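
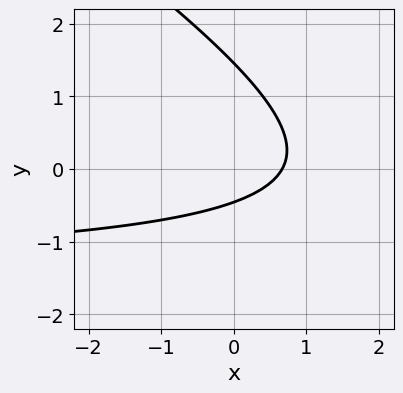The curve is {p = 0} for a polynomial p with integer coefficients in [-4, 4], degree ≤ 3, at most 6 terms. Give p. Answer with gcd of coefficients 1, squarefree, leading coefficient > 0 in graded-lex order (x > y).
2*x*y + 3*y^2 + 3*x - 3*y - 2

The degree is 2 — the shape is more complex than any degree-1 curve.
Matching integer coefficients to the picture gives p.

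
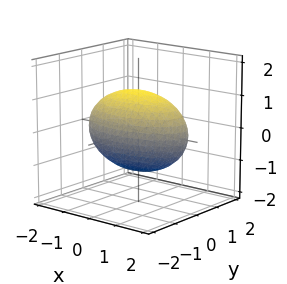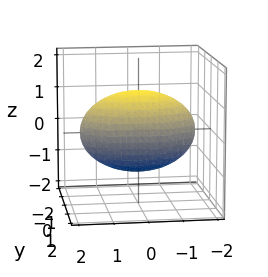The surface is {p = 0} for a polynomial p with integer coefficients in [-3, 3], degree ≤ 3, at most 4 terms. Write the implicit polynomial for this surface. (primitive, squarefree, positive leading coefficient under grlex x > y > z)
x^2 + 3*y^2 + 2*z^2 - 3

1. Degree: a closed, bounded, convex surface; a quadric, so deg p = 2.
2. Symmetries: mirror symmetry y ↦ −y ⇒ only even powers of y; the x ↦ −x reflection is a symmetry, so x appears only in even powers; mirror symmetry z ↦ −z ⇒ only even powers of z.
3. Reading off the gridlines: the y-axis gridline crossings are at y ∈ {-1, 1}.
4. Matching integer coefficients to the picture gives p.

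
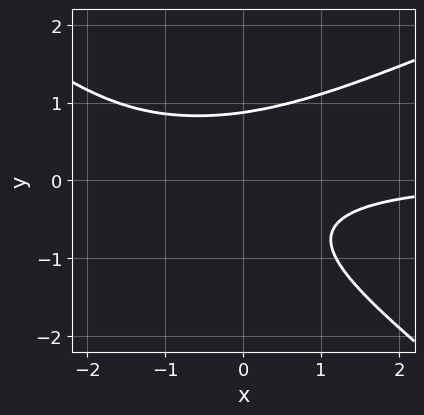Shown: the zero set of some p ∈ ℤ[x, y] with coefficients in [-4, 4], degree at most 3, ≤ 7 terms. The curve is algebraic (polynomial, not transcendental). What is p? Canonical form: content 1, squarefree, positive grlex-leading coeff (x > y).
(a) The degree is 3 — no degree-2 curve has this shape.
(b) Checking where it meets the axes: the curve avoids every integer x-axis point in the box.
(c) Putting this together gives p.

x^2*y - x*y^2 - 3*y^3 + 2*x*y + 2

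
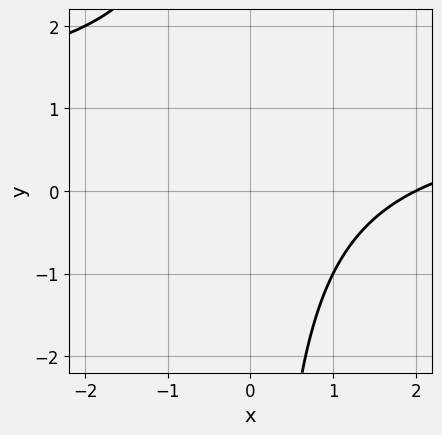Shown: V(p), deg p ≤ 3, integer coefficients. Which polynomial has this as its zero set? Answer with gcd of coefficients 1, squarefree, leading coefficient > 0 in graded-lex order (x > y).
x*y - x + 2

1. Degree: the shape is more complex than any degree-1 curve, so deg p = 2.
2. Against the integer gridlines: it meets the x-axis at x = 2 (among the integer gridlines); no y-intercept at any integer in the box.
3. Together with the visible shape, these determine p as stated.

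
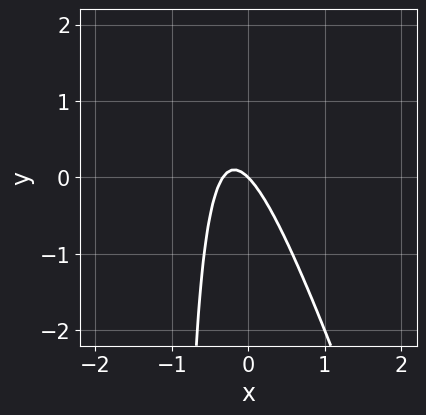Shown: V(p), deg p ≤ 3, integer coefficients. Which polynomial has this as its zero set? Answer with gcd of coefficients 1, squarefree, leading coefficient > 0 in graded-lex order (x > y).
1. Degree: a generic line meets the curve in up to 2 points, so deg p = 2.
2. From the visible intercepts: one y-axis crossing is at y = 0; one x-axis crossing is at x = 0.
3. Putting this together gives p.

3*x^2 + x*y + x + y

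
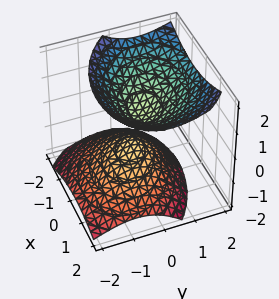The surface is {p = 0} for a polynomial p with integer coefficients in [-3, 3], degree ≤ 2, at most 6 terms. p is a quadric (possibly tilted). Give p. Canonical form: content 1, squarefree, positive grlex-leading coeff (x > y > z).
2*x^2 + x*y + 3*y^2 - 2*y*z - 3*z^2 + 1

(a) I count 2 distinct pieces. Treating them together as one polynomial.
(b) The degree is 2 — the shape is more complex than any degree-1 surface.
(c) From the visible intercepts: it misses every integer gridline on the x-axis; it misses every integer gridline on the y-axis.
(d) Solving for integer coefficients yields p as stated.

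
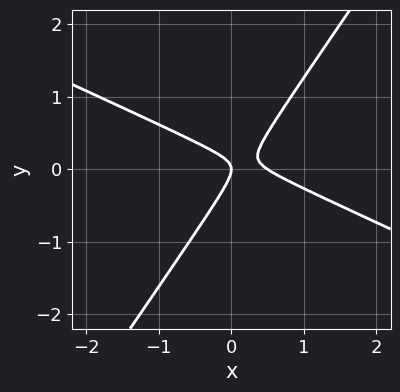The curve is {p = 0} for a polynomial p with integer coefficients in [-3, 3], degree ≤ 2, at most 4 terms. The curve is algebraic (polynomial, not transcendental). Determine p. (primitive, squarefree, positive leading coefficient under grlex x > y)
2*x^2 + 3*x*y - 3*y^2 - x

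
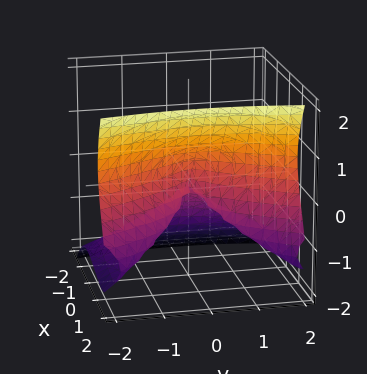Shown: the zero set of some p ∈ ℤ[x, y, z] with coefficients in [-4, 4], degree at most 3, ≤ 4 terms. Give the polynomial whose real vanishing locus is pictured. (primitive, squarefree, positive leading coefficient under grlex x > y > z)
(a) Degree: the shape is more complex than any degree-2 surface, so deg p = 3.
(b) Against the integer gridlines: one y-axis crossing is at y = 0; one z-axis crossing is at z = 0.
(c) Putting this together gives p.

2*x^3 + 3*x^2*z - 3*z^3 - 2*y^2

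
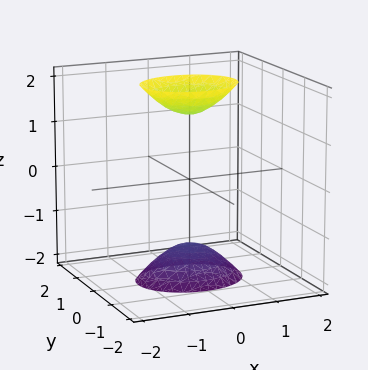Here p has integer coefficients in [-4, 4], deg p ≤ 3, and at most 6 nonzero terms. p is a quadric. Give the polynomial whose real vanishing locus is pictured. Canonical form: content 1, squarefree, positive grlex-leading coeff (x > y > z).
2*x^2 + 3*y^2 - z^2 + 2

The picture has 2 separate pieces.
The degree is 2 — two sheets facing apart; a quadric.
Symmetries: the x ↦ −x reflection is a symmetry, so x appears only in even powers; mirror symmetry z ↦ −z ⇒ only even powers of z; mirror symmetry y ↦ −y ⇒ only even powers of y.
Checking where it meets the axes: no y-intercept at any integer in the box; it misses every integer gridline on the x-axis.
Putting this together gives p.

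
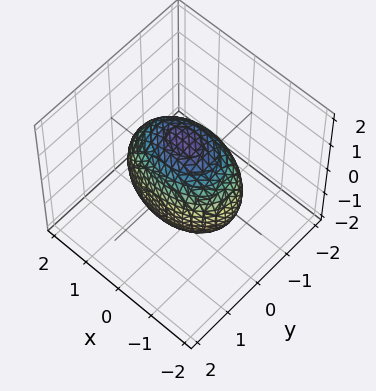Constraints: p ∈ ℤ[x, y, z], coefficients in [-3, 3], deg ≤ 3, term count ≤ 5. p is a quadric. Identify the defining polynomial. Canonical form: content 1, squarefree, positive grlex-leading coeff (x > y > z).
x^2 + 2*y^2 + z^2 - 2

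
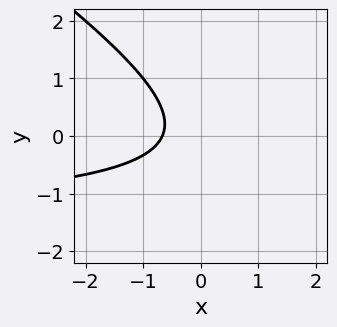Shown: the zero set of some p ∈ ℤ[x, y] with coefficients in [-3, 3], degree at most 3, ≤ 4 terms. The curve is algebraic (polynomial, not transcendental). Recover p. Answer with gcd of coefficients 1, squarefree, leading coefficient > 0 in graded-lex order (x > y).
1. Degree: no degree-1 curve has this shape, so deg p = 2.
2. Observable constraints: it misses every integer gridline on the y-axis.
3. The integer polynomial consistent with all of this is the stated p.

2*x*y + 3*y^2 + 3*x + 2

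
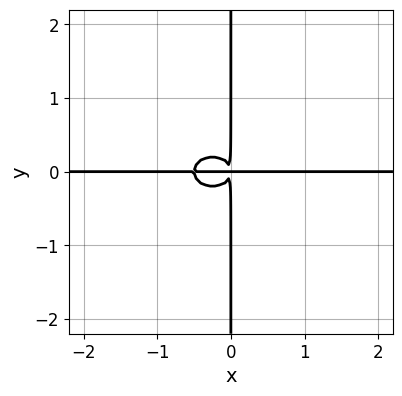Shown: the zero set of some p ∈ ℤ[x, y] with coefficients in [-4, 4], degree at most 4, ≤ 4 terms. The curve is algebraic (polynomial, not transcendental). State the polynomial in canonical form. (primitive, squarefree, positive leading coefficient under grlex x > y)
2*x^3*y + 3*x*y^3 + x^2*y

The degree is 4 — no degree-3 curve has this shape.
Observable constraints: the visible x-axis segment lies entirely on the curve; every point of the y-axis in the box is on the curve.
Fitting integer coefficients to these (and the overall shape) gives p.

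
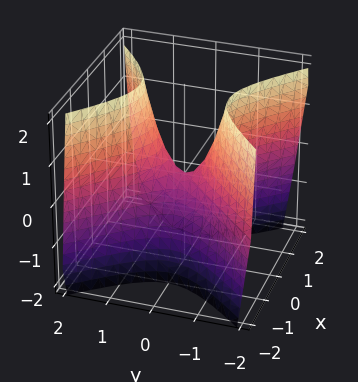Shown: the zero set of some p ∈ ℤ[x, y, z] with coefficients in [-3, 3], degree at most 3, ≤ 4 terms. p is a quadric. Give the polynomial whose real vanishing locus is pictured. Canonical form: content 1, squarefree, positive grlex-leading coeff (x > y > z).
2*x^2 - 2*y^2 + z

1. The degree is 2 — a hyperbolic paraboloid; a quadric.
2. Symmetries: the x ↦ −x reflection is a symmetry, so x appears only in even powers; mirror symmetry y ↦ −y ⇒ only even powers of y.
3. Against the integer gridlines: it crosses the x-axis at the gridline x = 0; it meets the y-axis at y = 0 (among the integer gridlines).
4. Matching integer coefficients to the picture gives p.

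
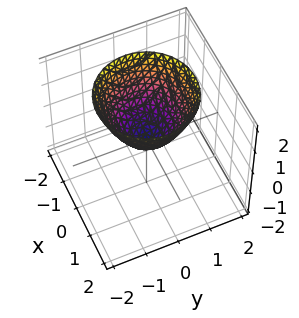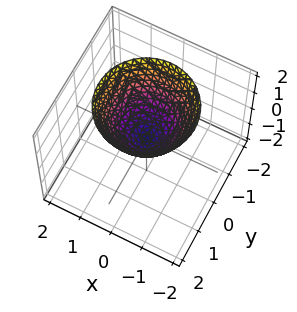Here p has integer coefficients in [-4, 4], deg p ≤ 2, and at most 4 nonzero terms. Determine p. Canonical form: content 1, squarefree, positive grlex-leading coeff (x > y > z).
x^2 + y^2 - z

The degree is 2 — a paraboloid; a quadric.
Symmetry: the surface is invariant under rotation about z: p = q(x² + y², z).
Reading off the gridlines: one z-axis crossing is at z = 0; it meets the y-axis at y = 0 (among the integer gridlines); it crosses the x-axis at the gridline x = 0; a circular section at z = 1 has radius exactly 1.
Solving for integer coefficients yields p as stated.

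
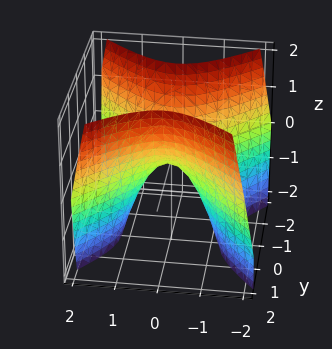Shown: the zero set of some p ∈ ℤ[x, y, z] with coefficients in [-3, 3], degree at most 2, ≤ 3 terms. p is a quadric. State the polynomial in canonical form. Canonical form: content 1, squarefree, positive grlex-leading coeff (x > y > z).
3*x^2 - 3*y^2 + 2*z

1. deg p = 2. A hyperbolic paraboloid; a quadric.
2. Symmetries: mirror symmetry y ↦ −y ⇒ only even powers of y; it's symmetric under x → −x, forcing even powers of x.
3. Against the integer gridlines: it meets the x-axis at x = 0 (among the integer gridlines); it crosses the y-axis at the gridline y = 0.
4. Matching integer coefficients to the picture gives p.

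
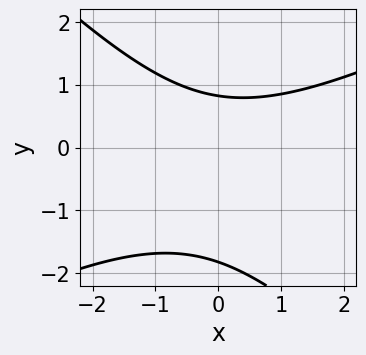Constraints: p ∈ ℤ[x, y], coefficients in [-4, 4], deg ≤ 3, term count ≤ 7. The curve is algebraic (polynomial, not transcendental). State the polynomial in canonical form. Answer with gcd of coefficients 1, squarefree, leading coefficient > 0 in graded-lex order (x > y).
The degree is 2 — a generic line meets the curve in up to 2 points.
Reading off the gridlines: it misses every integer gridline on the x-axis.
Solving for integer coefficients yields p as stated.

x^2 - x*y - 2*y^2 - 2*y + 3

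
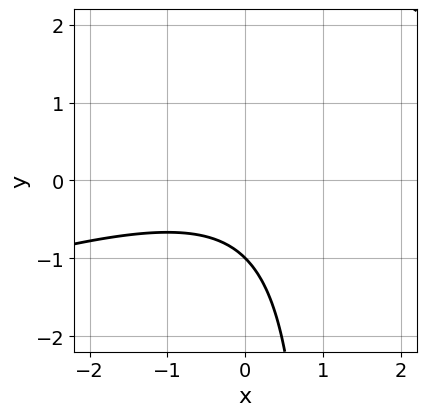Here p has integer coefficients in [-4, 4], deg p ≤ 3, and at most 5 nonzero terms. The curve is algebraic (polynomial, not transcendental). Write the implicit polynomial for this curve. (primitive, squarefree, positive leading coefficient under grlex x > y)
x^2 - 3*x*y + 3*y + 3

1. deg p = 2.
2. Reading off the gridlines: the curve avoids every integer x-axis point in the box; it crosses the y-axis at the gridline y = -1.
3. Fitting integer coefficients to these (and the overall shape) gives p.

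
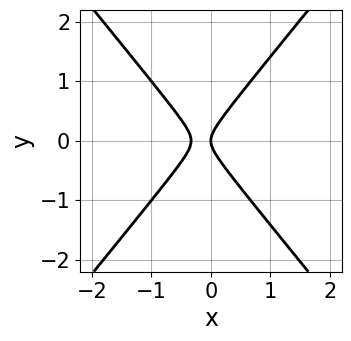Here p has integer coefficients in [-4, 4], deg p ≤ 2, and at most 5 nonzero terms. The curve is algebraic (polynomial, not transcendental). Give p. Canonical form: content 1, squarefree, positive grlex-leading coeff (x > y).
3*x^2 - 2*y^2 + x

1. deg p = 2. The shape is more complex than any degree-1 curve.
2. Symmetries: mirror symmetry y ↦ −y ⇒ only even powers of y.
3. From the axis intercepts and sections: it crosses the y-axis at the gridline y = 0; one x-axis crossing is at x = 0.
4. Putting this together gives p.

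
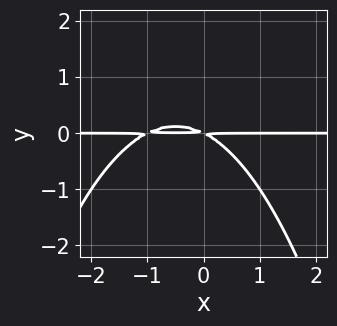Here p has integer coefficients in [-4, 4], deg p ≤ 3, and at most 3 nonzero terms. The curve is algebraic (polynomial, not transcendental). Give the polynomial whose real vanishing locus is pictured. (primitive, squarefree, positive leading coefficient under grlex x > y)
x^2*y + x*y + 2*y^2

First, the degree is 3 — a generic line meets the curve in up to 3 points.
Then, from the axis intercepts and sections: the visible x-axis segment lies entirely on the curve.
Finally, assembling these constraints gives the stated polynomial.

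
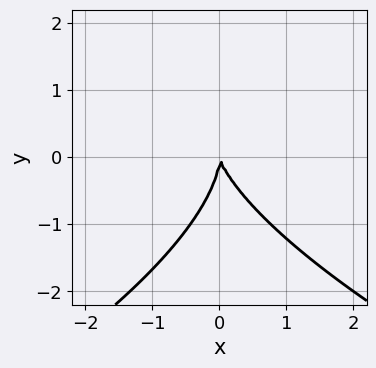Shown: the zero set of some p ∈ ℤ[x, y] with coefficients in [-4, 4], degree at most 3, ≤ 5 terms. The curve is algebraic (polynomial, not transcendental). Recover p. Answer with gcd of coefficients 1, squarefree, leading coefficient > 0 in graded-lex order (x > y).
y^3 + 3*x^2 + x*y

1. deg p = 3.
2. Checking where it meets the axes: one x-axis crossing is at x = 0; it meets the y-axis at y = 0 (among the integer gridlines).
3. The integer polynomial consistent with all of this is the stated p.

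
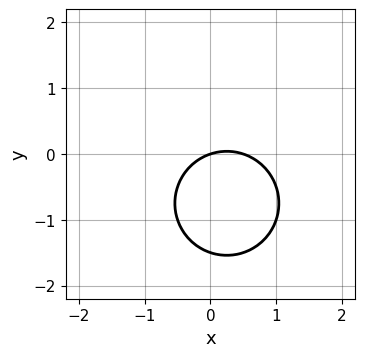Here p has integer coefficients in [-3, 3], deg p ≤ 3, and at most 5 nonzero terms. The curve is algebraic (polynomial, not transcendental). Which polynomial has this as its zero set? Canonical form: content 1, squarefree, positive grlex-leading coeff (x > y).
2*x^2 + 2*y^2 - x + 3*y

(a) Degree: the shape is more complex than any degree-1 curve, so deg p = 2.
(b) From the visible intercepts: one x-axis crossing is at x = 0; it crosses the y-axis at the gridline y = 0.
(c) The integer polynomial consistent with all of this is the stated p.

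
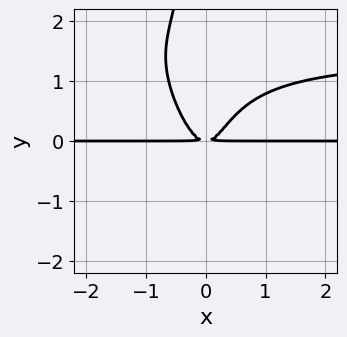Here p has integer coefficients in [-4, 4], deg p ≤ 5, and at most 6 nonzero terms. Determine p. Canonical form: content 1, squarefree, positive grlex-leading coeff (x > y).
First, the degree is 4 — no degree-3 curve has this shape.
Next, against the integer gridlines: every point of the x-axis in the box is on the curve.
Finally, the integer polynomial consistent with all of this is the stated p.

2*x^2*y^2 + x*y^3 - 3*x^2*y + y^2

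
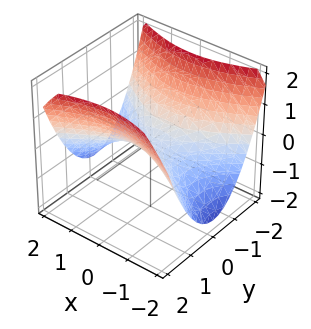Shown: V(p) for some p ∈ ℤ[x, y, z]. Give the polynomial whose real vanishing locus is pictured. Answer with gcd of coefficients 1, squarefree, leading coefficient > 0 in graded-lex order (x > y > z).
(a) deg p = 2. A saddle surface; a quadric.
(b) Symmetries: it's symmetric under x → −x, forcing even powers of x; mirror symmetry y ↦ −y ⇒ only even powers of y.
(c) Against the integer gridlines: one x-axis crossing is at x = 0; it crosses the y-axis at the gridline y = 0; it crosses the z-axis at the gridline z = 0.
(d) The integer polynomial consistent with all of this is the stated p.

x^2 - 2*y^2 + 3*z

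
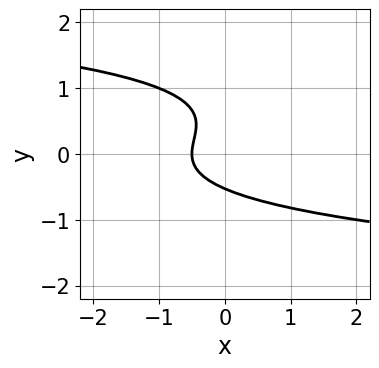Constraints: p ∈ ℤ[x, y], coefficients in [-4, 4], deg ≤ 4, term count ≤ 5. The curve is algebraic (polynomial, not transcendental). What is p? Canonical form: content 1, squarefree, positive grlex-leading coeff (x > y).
First, degree: the shape is more complex than any degree-2 curve, so deg p = 3.
Finally, putting this together gives p.

3*y^3 - 2*y^2 + 2*x + 1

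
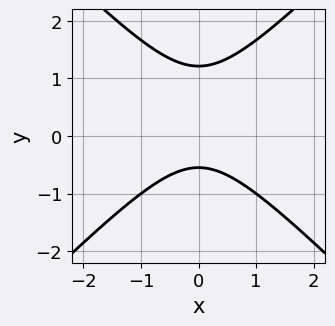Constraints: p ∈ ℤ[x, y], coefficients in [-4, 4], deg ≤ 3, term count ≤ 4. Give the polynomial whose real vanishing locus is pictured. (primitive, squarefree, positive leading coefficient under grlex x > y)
3*x^2 - 3*y^2 + 2*y + 2

First, the degree is 2 — the shape is more complex than any degree-1 curve.
Next, symmetries: the x ↦ −x reflection is a symmetry, so x appears only in even powers.
Next, against the integer gridlines: no x-intercept at any integer in the box.
Finally, assembling these constraints gives the stated polynomial.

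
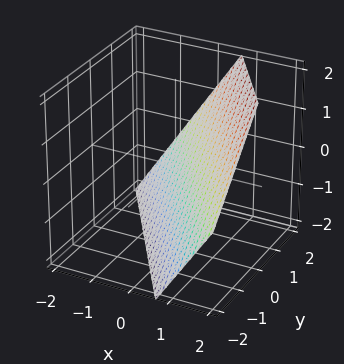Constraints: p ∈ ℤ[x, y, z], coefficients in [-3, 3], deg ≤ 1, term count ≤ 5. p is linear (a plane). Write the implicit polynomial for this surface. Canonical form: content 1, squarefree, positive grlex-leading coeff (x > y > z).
3*x + 2*y - 2*z - 2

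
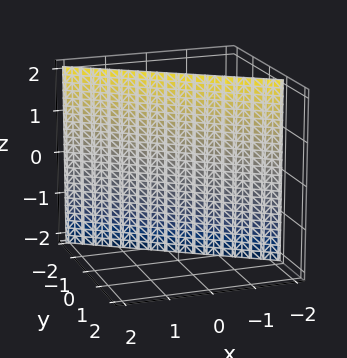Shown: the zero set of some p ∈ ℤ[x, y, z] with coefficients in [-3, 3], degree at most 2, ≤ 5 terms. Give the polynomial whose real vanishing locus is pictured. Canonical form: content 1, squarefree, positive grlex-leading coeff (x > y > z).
2*x + 3*y + 2

The degree is 1 — the surface is flat (a plane).
Observable constraints: it crosses the x-axis at the gridline x = -1; no z-intercept at any integer in the box.
Fitting integer coefficients to these (and the overall shape) gives p.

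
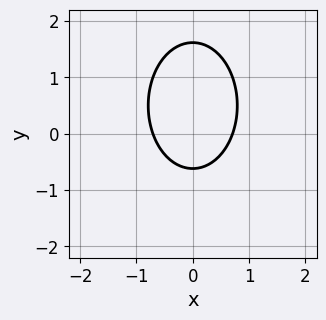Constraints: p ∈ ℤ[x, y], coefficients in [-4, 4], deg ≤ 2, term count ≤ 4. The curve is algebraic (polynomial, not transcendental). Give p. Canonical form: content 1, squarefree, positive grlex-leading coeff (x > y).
First, the degree is 2 — no degree-1 curve has this shape.
Next, symmetries: the x ↦ −x reflection is a symmetry, so x appears only in even powers.
Finally, these observations pin down the coefficients.

2*x^2 + y^2 - y - 1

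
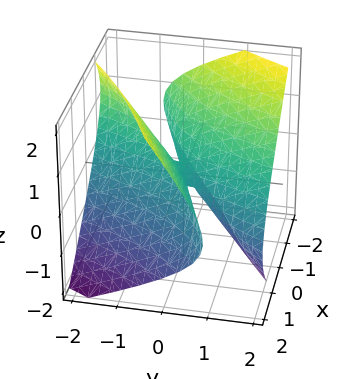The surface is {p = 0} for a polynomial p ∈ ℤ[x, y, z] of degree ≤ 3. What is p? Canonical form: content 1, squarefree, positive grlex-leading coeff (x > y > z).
x^2 - 3*x*y + y^2 - 2*y*z - 2*z^2

Degree: a generic line meets the surface in up to 2 points, so deg p = 2.
Reading off the gridlines: it crosses the x-axis at the gridline x = 0; it crosses the y-axis at the gridline y = 0.
These observations pin down the coefficients.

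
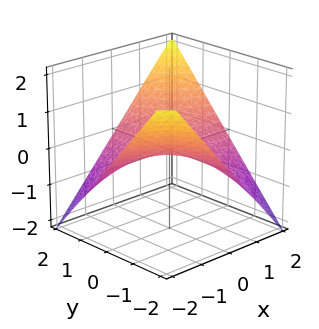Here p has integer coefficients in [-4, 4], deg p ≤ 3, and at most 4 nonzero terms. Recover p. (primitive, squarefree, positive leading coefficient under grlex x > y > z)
x*y - 2*z

deg p = 2. A hyperbolic paraboloid; a quadric.
Observable constraints: one z-axis crossing is at z = 0; every point of the y-axis in the box is on the surface.
These observations pin down the coefficients. Check: (1, 0, 0) on the x-axis lies on the surface, and p(1, 0, 0) = 0. ✓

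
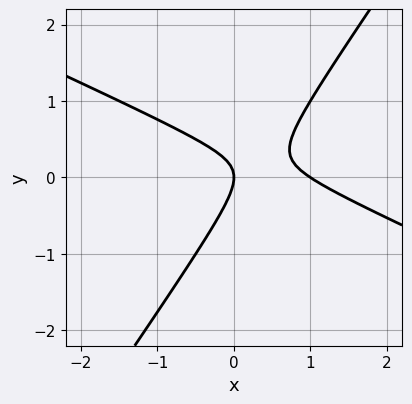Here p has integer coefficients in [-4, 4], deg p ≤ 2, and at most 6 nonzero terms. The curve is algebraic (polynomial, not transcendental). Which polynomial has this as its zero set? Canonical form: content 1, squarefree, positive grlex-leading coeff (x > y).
2*x^2 + 3*x*y - 3*y^2 - 2*x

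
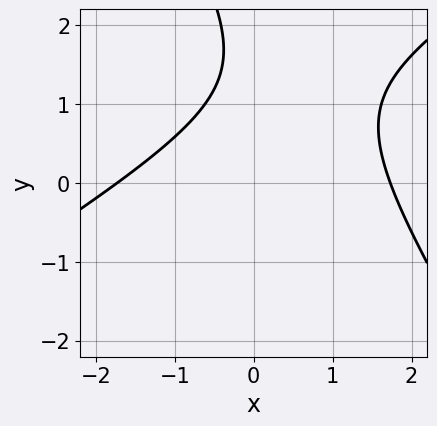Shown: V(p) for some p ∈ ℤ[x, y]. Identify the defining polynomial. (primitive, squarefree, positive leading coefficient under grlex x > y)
x^2 - x*y - y^2 + 3*y - 3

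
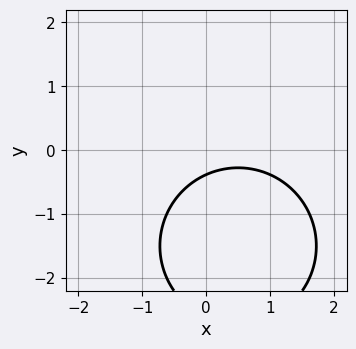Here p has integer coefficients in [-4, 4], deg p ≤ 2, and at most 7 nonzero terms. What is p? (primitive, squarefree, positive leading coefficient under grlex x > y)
First, deg p = 2. The shape is more complex than any degree-1 curve.
Next, reading off the gridlines: no x-intercept at any integer in the box.
Finally, these observations pin down the coefficients.

x^2 + y^2 - x + 3*y + 1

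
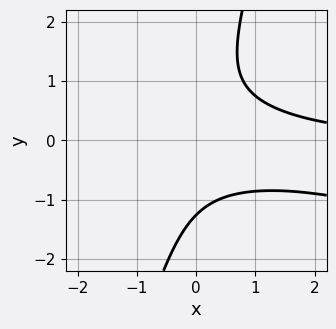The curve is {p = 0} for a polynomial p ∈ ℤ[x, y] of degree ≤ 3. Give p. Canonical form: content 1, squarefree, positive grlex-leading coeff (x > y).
First, the degree is 3 — the shape is more complex than any degree-2 curve.
Next, against the integer gridlines: it misses every integer gridline on the x-axis.
Finally, assembling these constraints gives the stated polynomial.

x^2*y + 3*x*y^2 - y^3 - 2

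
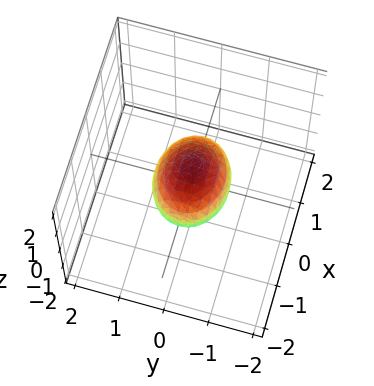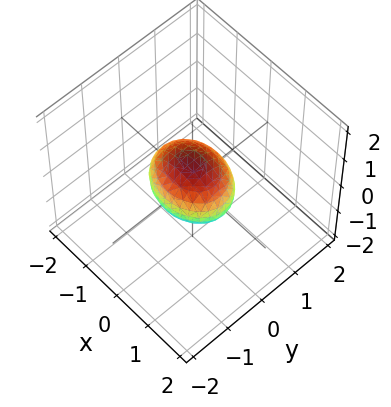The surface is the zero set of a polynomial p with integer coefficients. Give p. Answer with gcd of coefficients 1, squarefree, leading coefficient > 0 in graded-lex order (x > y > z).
2*x^2 + 3*y^2 + 3*z^2 - 2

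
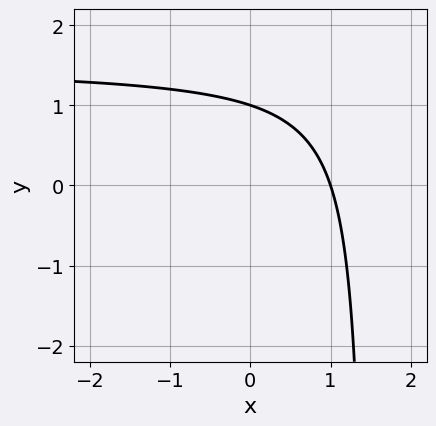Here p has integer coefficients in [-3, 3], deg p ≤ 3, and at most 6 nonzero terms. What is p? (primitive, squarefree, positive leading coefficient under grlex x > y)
2*x*y - 3*x - 3*y + 3

First, deg p = 2.
Then, checking where it meets the axes: one x-axis crossing is at x = 1; it meets the y-axis at y = 1 (among the integer gridlines).
Finally, fitting integer coefficients to these (and the overall shape) gives p.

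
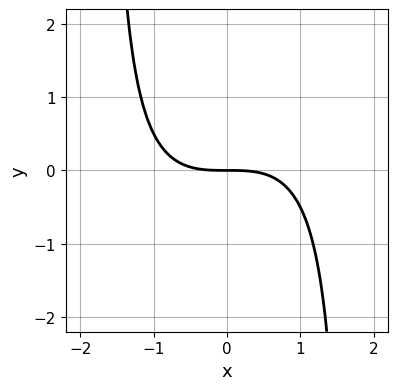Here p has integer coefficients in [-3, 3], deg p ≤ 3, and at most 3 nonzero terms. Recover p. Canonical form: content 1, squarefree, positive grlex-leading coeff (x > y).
First, the degree is 3 — no degree-2 curve has this shape.
Next, reading off the gridlines: it crosses the x-axis at the gridline x = 0; it meets the y-axis at y = 0 (among the integer gridlines).
Finally, these observations pin down the coefficients.

x^3 - x^2*y + 3*y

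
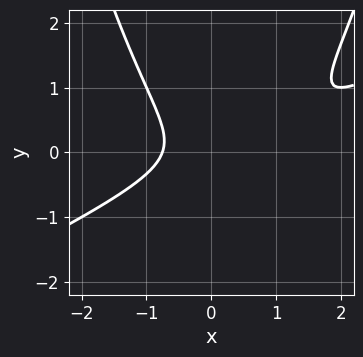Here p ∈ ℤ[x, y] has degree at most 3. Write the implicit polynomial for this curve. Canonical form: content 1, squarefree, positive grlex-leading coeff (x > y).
x^3 - 2*x^2*y - x^2 + 3*y^2 + 1

First, the degree is 3 — a generic line meets the curve in up to 3 points.
Then, from the visible intercepts: no y-intercept at any integer in the box.
Finally, matching integer coefficients to the picture gives p.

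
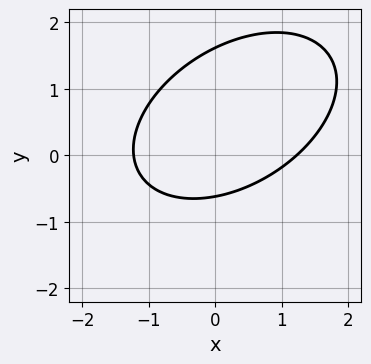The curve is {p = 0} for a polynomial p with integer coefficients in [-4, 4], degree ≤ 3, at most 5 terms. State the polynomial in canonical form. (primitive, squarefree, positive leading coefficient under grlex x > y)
The degree is 2 — a generic line meets the curve in up to 2 points.
The integer polynomial consistent with all of this is the stated p.

2*x^2 - 2*x*y + 3*y^2 - 3*y - 3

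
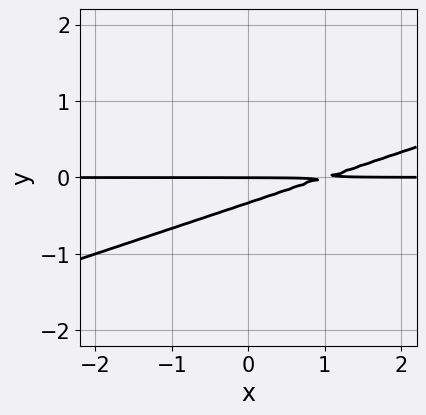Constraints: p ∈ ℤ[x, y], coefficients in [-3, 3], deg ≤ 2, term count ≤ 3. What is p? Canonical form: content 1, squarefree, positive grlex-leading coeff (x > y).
x*y - 3*y^2 - y

(a) Degree: the shape is more complex than any degree-1 curve, so deg p = 2.
(b) Observable constraints: it meets the y-axis at y = 0 (among the integer gridlines); every point of the x-axis in the box is on the curve.
(c) Together with the visible shape, these determine p as stated.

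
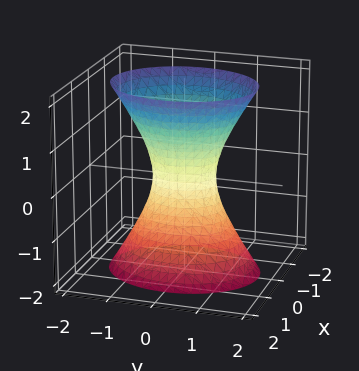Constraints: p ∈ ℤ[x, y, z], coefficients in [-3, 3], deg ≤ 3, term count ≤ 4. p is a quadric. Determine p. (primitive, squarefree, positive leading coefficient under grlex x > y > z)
(a) Degree: one connected sheet with a waist; a quadric, so deg p = 2.
(b) Symmetries: it's symmetric under y → −y, forcing even powers of y; the x ↦ −x reflection is a symmetry, so x appears only in even powers; mirror symmetry z ↦ −z ⇒ only even powers of z.
(c) Reading off the gridlines: the surface avoids every integer z-axis point in the box.
(d) The integer polynomial consistent with all of this is the stated p.

3*x^2 + 2*y^2 - z^2 - 1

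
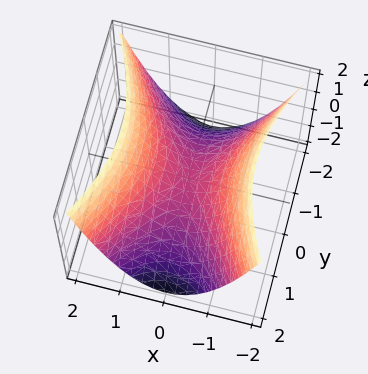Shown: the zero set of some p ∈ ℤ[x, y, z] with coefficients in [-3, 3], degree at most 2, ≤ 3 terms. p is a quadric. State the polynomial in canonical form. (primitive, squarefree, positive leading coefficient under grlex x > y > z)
2*x^2 - y^2 - 2*z

1. deg p = 2.
2. Symmetries: it's symmetric under y → −y, forcing even powers of y; it's symmetric under x → −x, forcing even powers of x.
3. Reading off the gridlines: it crosses the y-axis at the gridline y = 0; it meets the z-axis at z = 0 (among the integer gridlines).
4. Together with the visible shape, these determine p as stated.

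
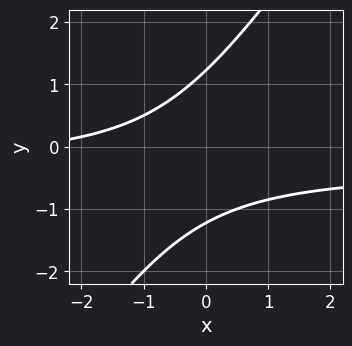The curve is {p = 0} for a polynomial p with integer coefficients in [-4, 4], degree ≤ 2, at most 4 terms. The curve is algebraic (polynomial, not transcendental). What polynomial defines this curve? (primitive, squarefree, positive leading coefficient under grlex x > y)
3*x*y - 2*y^2 + x + 3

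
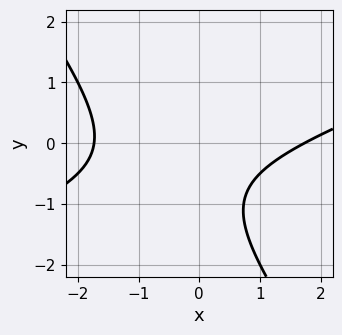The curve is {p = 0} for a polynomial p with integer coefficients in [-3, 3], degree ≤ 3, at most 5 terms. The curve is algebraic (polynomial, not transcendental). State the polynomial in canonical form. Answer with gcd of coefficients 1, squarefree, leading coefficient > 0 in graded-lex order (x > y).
1. Degree: a generic line meets the curve in up to 2 points, so deg p = 2.
2. Observable constraints: the curve avoids every integer y-axis point in the box.
3. Matching integer coefficients to the picture gives p.

x^2 - 2*x*y - 2*y^2 - 3*y - 3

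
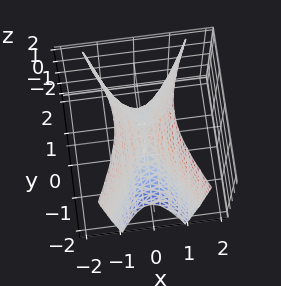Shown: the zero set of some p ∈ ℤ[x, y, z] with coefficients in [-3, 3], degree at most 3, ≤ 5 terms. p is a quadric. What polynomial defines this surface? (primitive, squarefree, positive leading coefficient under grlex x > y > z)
3*x^2 - y^2 - z

First, the degree is 2 — a hyperbolic paraboloid; a quadric.
Then, symmetries: mirror symmetry y ↦ −y ⇒ only even powers of y; it's symmetric under x → −x, forcing even powers of x.
Then, observable constraints: it crosses the x-axis at the gridline x = 0; one z-axis crossing is at z = 0.
Finally, these observations pin down the coefficients.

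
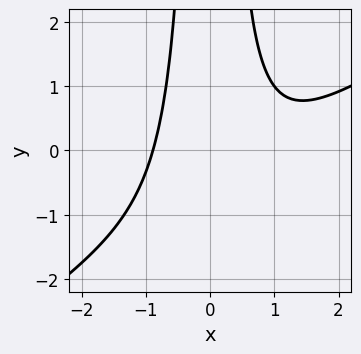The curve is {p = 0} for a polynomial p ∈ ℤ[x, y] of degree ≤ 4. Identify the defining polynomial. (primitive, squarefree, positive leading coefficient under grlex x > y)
2*x^3 - 3*x^2*y - 2*x^2 + 3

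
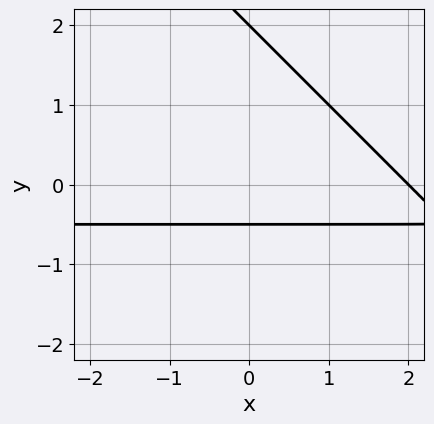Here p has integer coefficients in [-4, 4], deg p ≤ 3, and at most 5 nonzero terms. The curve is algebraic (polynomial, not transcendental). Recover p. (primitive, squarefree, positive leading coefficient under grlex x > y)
(a) deg p = 2. The shape is more complex than any degree-1 curve.
(b) Reading off the gridlines: one x-axis crossing is at x = 2; it meets the y-axis at y = 2 (among the integer gridlines).
(c) Solving for integer coefficients yields p as stated.

2*x*y + 2*y^2 + x - 3*y - 2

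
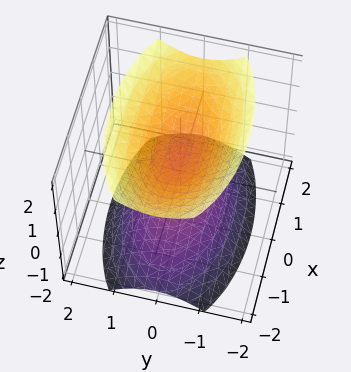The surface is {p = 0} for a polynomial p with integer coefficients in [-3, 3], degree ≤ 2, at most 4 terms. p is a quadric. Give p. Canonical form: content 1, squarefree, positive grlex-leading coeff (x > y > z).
(a) I count 2 distinct pieces. They look like related sheets of one shape, so recover p as a whole.
(b) The degree is 2 — two sheets facing apart; a quadric.
(c) Symmetries: mirror symmetry x ↦ −x ⇒ only even powers of x; it's symmetric under y → −y, forcing even powers of y; the z ↦ −z reflection is a symmetry, so z appears only in even powers.
(d) Reading off the gridlines: no x-intercept at any integer in the box; the surface avoids every integer y-axis point in the box.
(e) Fitting integer coefficients to these (and the overall shape) gives p.

x^2 + 3*y^2 - 2*z^2 + 1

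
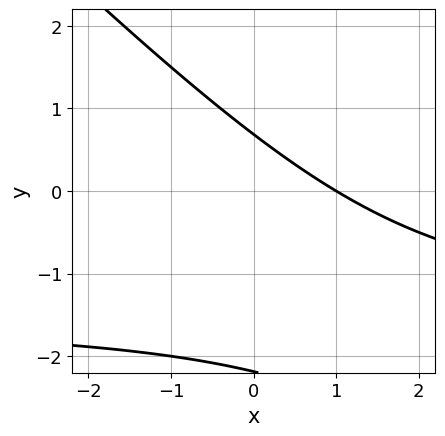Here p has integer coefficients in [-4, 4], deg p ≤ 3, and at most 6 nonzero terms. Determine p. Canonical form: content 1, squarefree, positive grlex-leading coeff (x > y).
The degree is 2 — a generic line meets the curve in up to 2 points.
Checking where it meets the axes: one x-axis crossing is at x = 1.
Fitting integer coefficients to these (and the overall shape) gives p.

2*x*y + 2*y^2 + 3*x + 3*y - 3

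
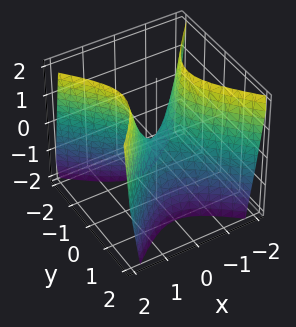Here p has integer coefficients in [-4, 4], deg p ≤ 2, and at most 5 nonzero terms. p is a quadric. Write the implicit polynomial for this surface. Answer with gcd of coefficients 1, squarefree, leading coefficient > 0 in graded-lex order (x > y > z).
1. Degree: a hyperbolic paraboloid; a quadric, so deg p = 2.
2. Symmetries: the x ↦ −x reflection is a symmetry, so x appears only in even powers; it's symmetric under y → −y, forcing even powers of y.
3. From the visible intercepts: it crosses the z-axis at the gridline z = 0; one x-axis crossing is at x = 0; it meets the y-axis at y = 0 (among the integer gridlines).
4. Together with the visible shape, these determine p as stated.

2*x^2 - 2*y^2 - z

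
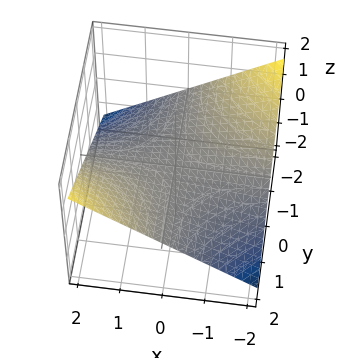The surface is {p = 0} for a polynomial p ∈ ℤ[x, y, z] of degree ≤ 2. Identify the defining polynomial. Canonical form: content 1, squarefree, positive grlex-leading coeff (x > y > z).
Degree: a hyperbolic paraboloid; a quadric, so deg p = 2.
Against the integer gridlines: the visible x-axis segment lies entirely on the surface; it meets the z-axis at z = 0 (among the integer gridlines); the visible y-axis segment lies entirely on the surface.
Solving for integer coefficients yields p as stated.

x*y - 3*z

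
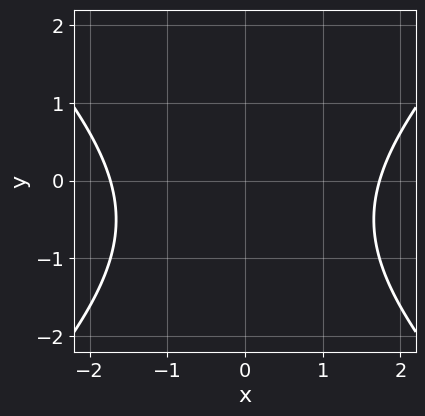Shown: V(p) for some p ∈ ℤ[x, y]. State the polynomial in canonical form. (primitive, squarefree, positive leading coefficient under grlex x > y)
The degree is 2 — the shape is more complex than any degree-1 curve.
Symmetries: the x ↦ −x reflection is a symmetry, so x appears only in even powers.
Checking where it meets the axes: no y-intercept at any integer in the box.
Together with the visible shape, these determine p as stated.

x^2 - y^2 - y - 3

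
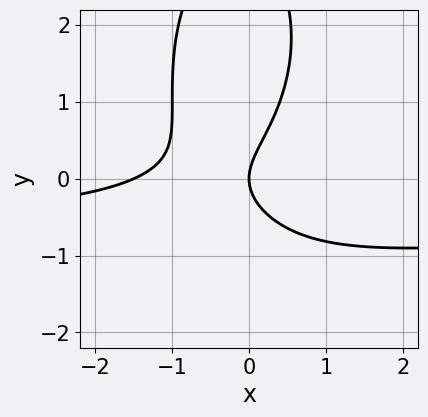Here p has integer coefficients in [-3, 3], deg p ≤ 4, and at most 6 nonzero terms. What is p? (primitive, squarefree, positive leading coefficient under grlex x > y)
First, the degree is 3 — no degree-2 curve has this shape.
Then, reading off the gridlines: one x-axis crossing is at x = 0; one y-axis crossing is at y = 0.
Finally, solving for integer coefficients yields p as stated.

3*x^2*y + y^3 + 2*x^2 - 3*y^2 + 3*x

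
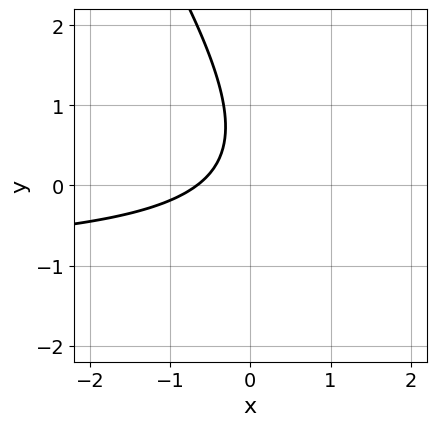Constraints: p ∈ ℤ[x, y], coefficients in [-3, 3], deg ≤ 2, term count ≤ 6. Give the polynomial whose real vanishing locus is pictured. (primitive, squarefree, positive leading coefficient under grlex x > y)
Degree: a generic line meets the curve in up to 2 points, so deg p = 2.
From the axis intercepts and sections: no y-intercept at any integer in the box.
Solving for integer coefficients yields p as stated.

3*x*y + 2*y^2 + 3*x - 2*y + 2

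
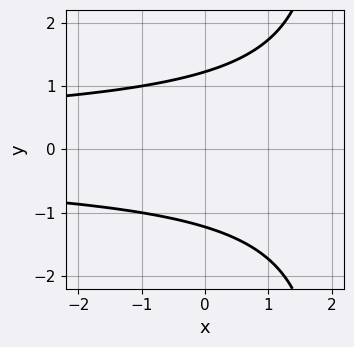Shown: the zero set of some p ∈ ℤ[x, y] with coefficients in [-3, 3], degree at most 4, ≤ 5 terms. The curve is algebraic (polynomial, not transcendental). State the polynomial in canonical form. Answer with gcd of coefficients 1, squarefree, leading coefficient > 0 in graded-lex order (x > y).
(a) deg p = 3. No degree-2 curve has this shape.
(b) Symmetries: the y ↦ −y reflection is a symmetry, so y appears only in even powers.
(c) Reading off the gridlines: no x-intercept at any integer in the box.
(d) Matching integer coefficients to the picture gives p.

x*y^2 - 2*y^2 + 3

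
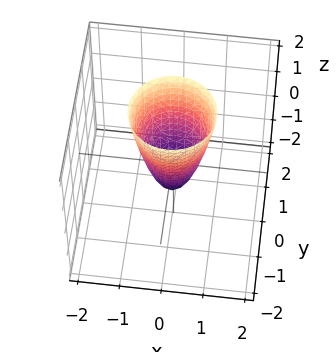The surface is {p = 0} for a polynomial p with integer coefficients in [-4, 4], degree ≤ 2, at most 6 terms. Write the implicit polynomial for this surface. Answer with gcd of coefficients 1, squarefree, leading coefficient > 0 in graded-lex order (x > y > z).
3*x^2 + 3*y^2 - z - 1

(a) The degree is 2 — no degree-1 surface has this shape.
(b) Symmetries: the z-axis is an axis of rotation, so x and y enter only as x² + y².
(c) Checking where it meets the axes: a circular section at z = 2 has radius exactly 1; it meets the z-axis at z = -1 (among the integer gridlines).
(d) Solving for integer coefficients yields p as stated.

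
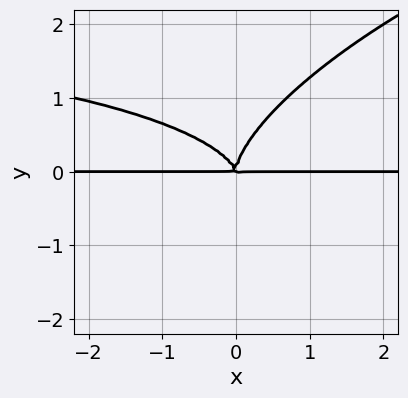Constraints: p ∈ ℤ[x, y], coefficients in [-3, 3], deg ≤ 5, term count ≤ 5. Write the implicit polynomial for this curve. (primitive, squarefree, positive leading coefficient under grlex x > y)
1. The degree is 4 — the shape is more complex than any degree-3 curve.
2. From the visible intercepts: every point of the x-axis in the box is on the curve.
3. Matching integer coefficients to the picture gives p.

x^2*y^2 - 2*x*y^3 + 3*y^4 - 3*x^2*y - x*y^2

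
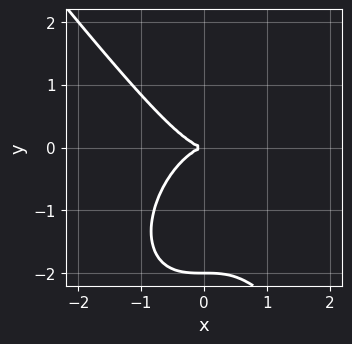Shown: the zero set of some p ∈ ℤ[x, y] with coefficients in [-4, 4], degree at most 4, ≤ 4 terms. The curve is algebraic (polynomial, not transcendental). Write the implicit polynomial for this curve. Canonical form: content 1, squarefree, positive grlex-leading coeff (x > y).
1. The degree is 3 — no degree-2 curve has this shape.
2. From the visible intercepts: among the integer gridlines, it crosses the y-axis at y ∈ {-2, 0}; one x-axis crossing is at x = 0.
3. Assembling these constraints gives the stated polynomial.

2*x^3 + y^3 + 2*y^2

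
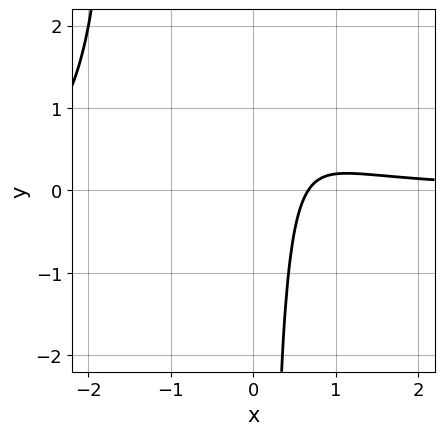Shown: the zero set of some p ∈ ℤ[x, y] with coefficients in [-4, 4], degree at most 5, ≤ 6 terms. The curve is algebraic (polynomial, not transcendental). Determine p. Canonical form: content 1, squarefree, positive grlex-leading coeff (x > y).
Degree: a generic line meets the curve in up to 4 points, so deg p = 4.
Reading off the gridlines: it misses every integer gridline on the y-axis.
Assembling these constraints gives the stated polynomial.

2*x^3*y + 3*x^2*y - 3*x + 2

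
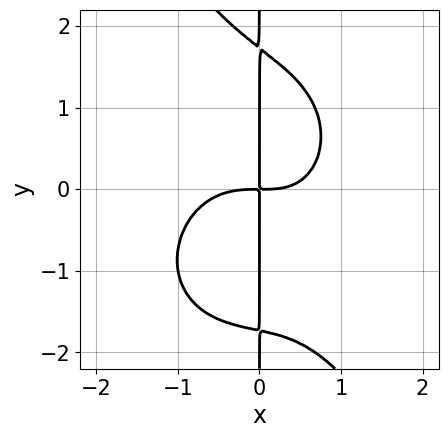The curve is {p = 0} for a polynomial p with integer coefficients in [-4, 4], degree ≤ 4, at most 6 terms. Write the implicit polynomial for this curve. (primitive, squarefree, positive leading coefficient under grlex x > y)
2*x^4 + x^2*y^2 + x*y^3 + x^2*y - 3*x*y

(a) The degree is 4 — the shape is more complex than any degree-3 curve.
(b) From the visible intercepts: every point of the y-axis in the box is on the curve.
(c) Together with the visible shape, these determine p as stated.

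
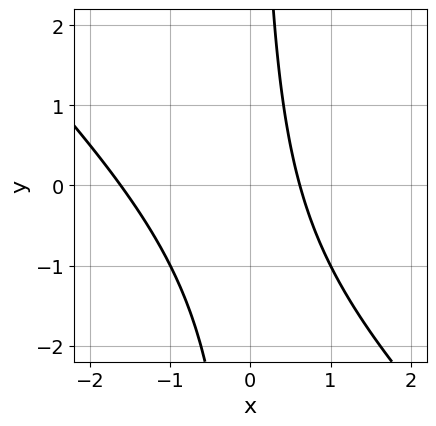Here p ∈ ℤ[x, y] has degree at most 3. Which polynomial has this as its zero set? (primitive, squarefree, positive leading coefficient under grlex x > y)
x^2 + x*y + x - 1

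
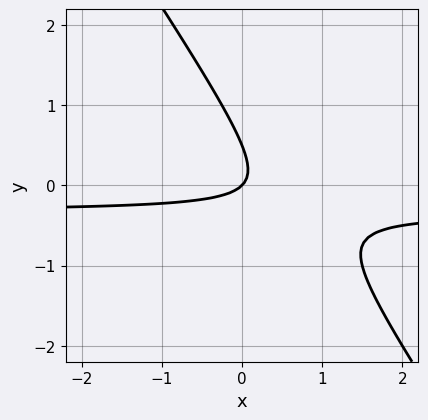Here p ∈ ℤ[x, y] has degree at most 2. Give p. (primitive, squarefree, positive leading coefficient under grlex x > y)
3*x*y + 2*y^2 + x - y

1. deg p = 2. A generic line meets the curve in up to 2 points.
2. Checking where it meets the axes: one y-axis crossing is at y = 0; it crosses the x-axis at the gridline x = 0.
3. The integer polynomial consistent with all of this is the stated p.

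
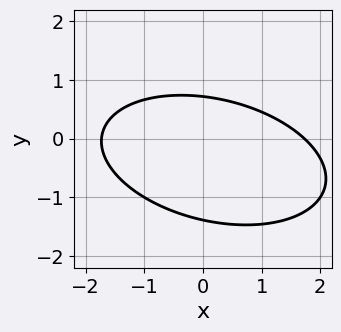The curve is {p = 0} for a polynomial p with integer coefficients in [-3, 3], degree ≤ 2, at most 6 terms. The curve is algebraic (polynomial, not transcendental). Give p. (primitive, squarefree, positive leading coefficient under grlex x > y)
(a) Degree: no degree-1 curve has this shape, so deg p = 2.
(b) Putting this together gives p.

x^2 + x*y + 3*y^2 + 2*y - 3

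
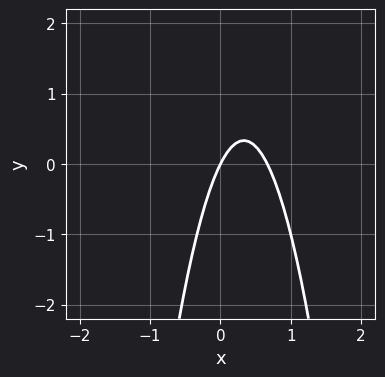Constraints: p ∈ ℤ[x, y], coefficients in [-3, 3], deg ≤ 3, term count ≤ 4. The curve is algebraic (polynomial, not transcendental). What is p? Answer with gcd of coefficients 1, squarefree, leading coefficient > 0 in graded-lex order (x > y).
3*x^2 - 2*x + y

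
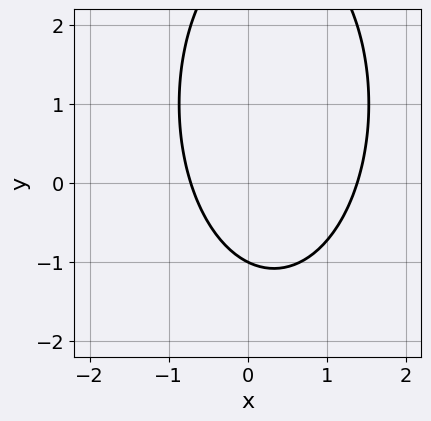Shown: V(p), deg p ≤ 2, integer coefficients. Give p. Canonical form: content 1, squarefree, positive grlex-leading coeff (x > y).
Degree: a generic line meets the curve in up to 2 points, so deg p = 2.
From the axis intercepts and sections: it crosses the y-axis at the gridline y = -1.
Together with the visible shape, these determine p as stated.

3*x^2 + y^2 - 2*x - 2*y - 3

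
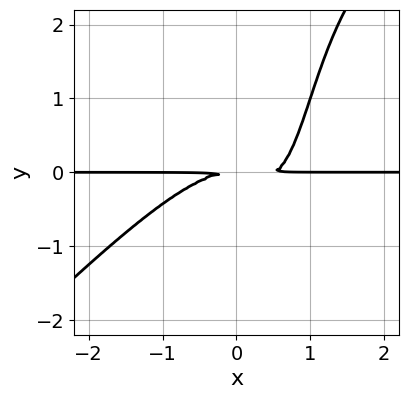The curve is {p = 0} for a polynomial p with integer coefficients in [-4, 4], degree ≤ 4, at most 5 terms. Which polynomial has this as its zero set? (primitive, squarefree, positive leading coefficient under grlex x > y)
2*x^3*y - 2*x^2*y^2 - x^2*y + 3*x*y^2 - 2*y^2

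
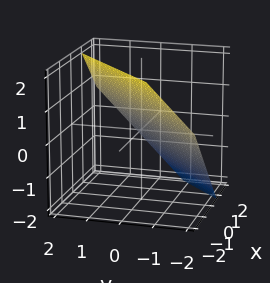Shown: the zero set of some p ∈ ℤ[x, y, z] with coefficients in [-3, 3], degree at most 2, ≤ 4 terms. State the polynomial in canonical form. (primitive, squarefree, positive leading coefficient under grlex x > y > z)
3*x - 3*y + 3*z - 2

1. Degree: every cross-section is a straight line — this is a plane, so deg p = 1.
2. Solving for integer coefficients yields p as stated.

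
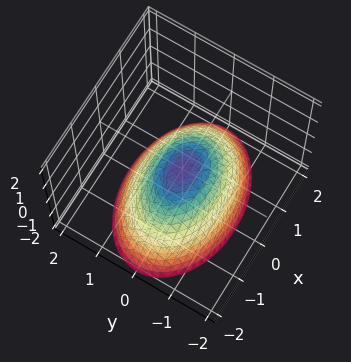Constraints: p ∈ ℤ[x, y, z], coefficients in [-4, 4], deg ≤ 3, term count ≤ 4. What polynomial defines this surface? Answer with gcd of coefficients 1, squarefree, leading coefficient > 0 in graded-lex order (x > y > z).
x^2 + 2*y^2 + 2*z

deg p = 2. A paraboloid; a quadric.
Symmetries: it's symmetric under y → −y, forcing even powers of y; it's symmetric under x → −x, forcing even powers of x.
Checking where it meets the axes: it crosses the x-axis at the gridline x = 0; one y-axis crossing is at y = 0; it meets the z-axis at z = 0 (among the integer gridlines).
Together with the visible shape, these determine p as stated.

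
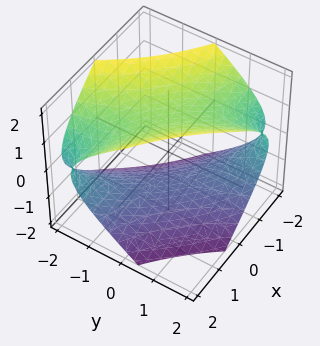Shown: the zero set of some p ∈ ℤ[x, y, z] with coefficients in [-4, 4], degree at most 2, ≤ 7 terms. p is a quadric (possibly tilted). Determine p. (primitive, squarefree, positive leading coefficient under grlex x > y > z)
x^2 + 3*x*y + y^2 - 2*z^2 + 3

1. The degree is 2 — a generic line meets the surface in up to 2 points.
2. Checking where it meets the axes: no y-intercept at any integer in the box; no x-intercept at any integer in the box.
3. Together with the visible shape, these determine p as stated.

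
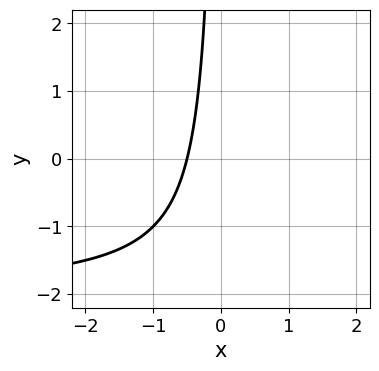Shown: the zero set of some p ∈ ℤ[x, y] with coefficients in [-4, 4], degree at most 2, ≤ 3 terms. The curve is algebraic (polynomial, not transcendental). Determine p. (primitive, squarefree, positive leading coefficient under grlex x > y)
x*y + 2*x + 1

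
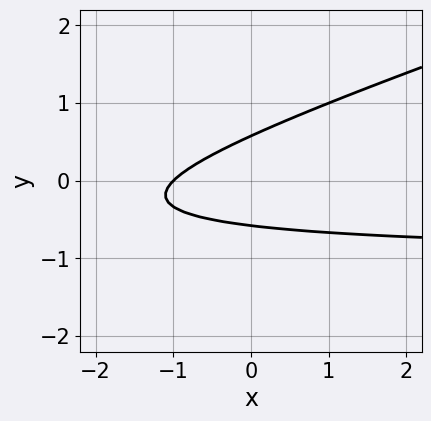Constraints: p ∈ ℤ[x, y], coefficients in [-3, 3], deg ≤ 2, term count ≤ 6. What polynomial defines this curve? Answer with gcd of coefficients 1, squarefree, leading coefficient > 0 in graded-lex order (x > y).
1. deg p = 2. No degree-1 curve has this shape.
2. Against the integer gridlines: one x-axis crossing is at x = -1.
3. Assembling these constraints gives the stated polynomial.

x*y - 3*y^2 + x + 1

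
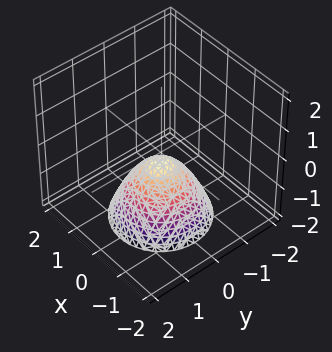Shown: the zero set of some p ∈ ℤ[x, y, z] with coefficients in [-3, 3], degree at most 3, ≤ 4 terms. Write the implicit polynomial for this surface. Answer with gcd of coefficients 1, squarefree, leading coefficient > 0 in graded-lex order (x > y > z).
Degree: the shape is more complex than any degree-1 surface, so deg p = 2.
Symmetries: the z-axis is an axis of rotation, so x and y enter only as x² + y².
Checking where it meets the axes: no x-intercept at any integer in the box; a circular section at z = -1 has radius between 0 and 1.
Assembling these constraints gives the stated polynomial.

3*x^2 + 3*y^2 + 3*z + 1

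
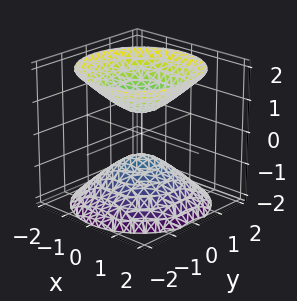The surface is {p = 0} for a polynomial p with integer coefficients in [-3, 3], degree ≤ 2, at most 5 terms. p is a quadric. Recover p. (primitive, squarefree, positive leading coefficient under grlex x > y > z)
(a) The picture has 2 separate pieces.
(b) deg p = 2.
(c) Symmetries: rotational symmetry about the z-axis ⇒ p depends on x, y only through x² + y²; it's symmetric under z → −z, forcing even powers of z.
(d) Against the integer gridlines: a circular section at z = -1 has radius between 0 and 1; the surface avoids every integer y-axis point in the box.
(e) Together with the visible shape, these determine p as stated.

2*x^2 + 2*y^2 - 2*z^2 + 1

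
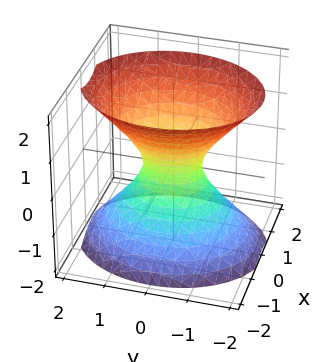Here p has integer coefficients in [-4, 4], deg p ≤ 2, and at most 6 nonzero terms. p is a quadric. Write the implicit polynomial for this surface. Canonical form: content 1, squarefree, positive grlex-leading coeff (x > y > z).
First, degree: one connected sheet with a waist; a quadric, so deg p = 2.
Then, symmetries: mirror symmetry z ↦ −z ⇒ only even powers of z; it's symmetric under x → −x, forcing even powers of x; it's symmetric under y → −y, forcing even powers of y.
Then, observable constraints: it misses every integer gridline on the z-axis.
Finally, together with the visible shape, these determine p as stated.

3*x^2 + 2*y^2 - 2*z^2 - 1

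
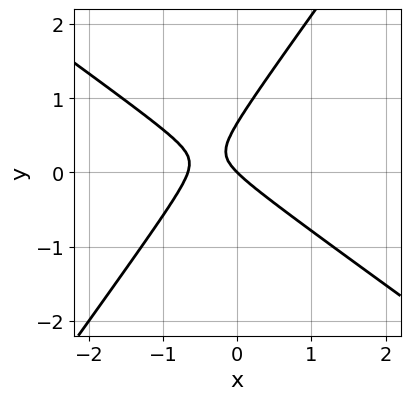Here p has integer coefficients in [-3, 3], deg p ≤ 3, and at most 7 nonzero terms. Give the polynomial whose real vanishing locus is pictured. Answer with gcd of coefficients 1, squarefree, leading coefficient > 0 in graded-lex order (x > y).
deg p = 2. The shape is more complex than any degree-1 curve.
From the visible intercepts: one y-axis crossing is at y = 0; one x-axis crossing is at x = 0.
The integer polynomial consistent with all of this is the stated p.

3*x^2 + 2*x*y - 3*y^2 + 2*x + 2*y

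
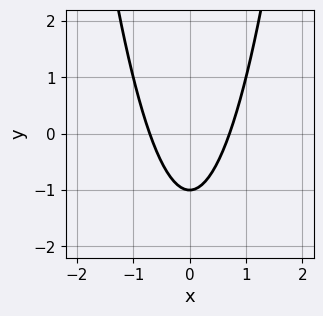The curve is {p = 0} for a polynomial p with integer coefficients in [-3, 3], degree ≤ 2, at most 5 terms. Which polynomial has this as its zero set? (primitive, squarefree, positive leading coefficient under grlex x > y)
2*x^2 - y - 1

The degree is 2 — no degree-1 curve has this shape.
Symmetries: the x ↦ −x reflection is a symmetry, so x appears only in even powers.
Checking where it meets the axes: one y-axis crossing is at y = -1.
Putting this together gives p.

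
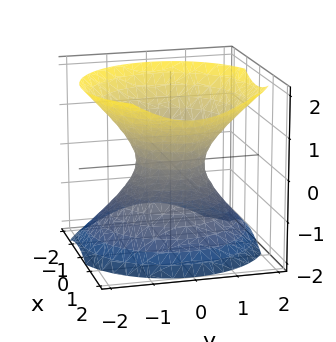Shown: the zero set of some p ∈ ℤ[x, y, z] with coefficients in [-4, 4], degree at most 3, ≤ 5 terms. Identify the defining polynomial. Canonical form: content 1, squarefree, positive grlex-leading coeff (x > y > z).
3*x^2 - x*z + 3*y^2 - 3*z^2 - 2

(a) Degree: no degree-1 surface has this shape, so deg p = 2.
(b) Observable constraints: the surface avoids every integer z-axis point in the box.
(c) Together with the visible shape, these determine p as stated.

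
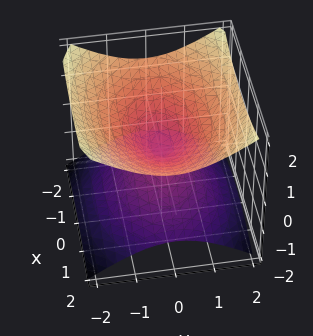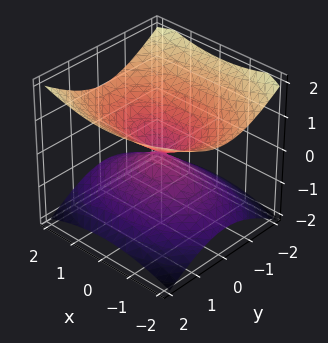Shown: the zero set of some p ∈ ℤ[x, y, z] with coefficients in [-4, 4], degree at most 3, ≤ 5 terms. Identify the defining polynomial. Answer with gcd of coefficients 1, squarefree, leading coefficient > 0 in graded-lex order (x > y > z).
(a) deg p = 2.
(b) Symmetries: mirror symmetry y ↦ −y ⇒ only even powers of y; mirror symmetry z ↦ −z ⇒ only even powers of z; it's symmetric under x → −x, forcing even powers of x.
(c) From the axis intercepts and sections: it crosses the x-axis at the gridline x = 0; one y-axis crossing is at y = 0.
(d) Assembling these constraints gives the stated polynomial.

x^2 + 2*y^2 - 3*z^2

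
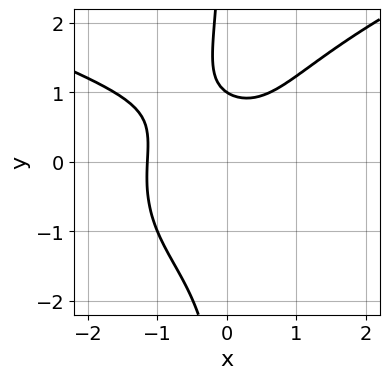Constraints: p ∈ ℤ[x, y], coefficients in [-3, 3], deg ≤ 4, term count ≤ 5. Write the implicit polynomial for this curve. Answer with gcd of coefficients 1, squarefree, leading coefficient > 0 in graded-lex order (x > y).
2*x*y^3 - 2*x^3 - 2*x^2*y + 3*y - 3

(a) Degree: the shape is more complex than any degree-3 curve, so deg p = 4.
(b) From the visible intercepts: it crosses the y-axis at the gridline y = 1.
(c) Solving for integer coefficients yields p as stated.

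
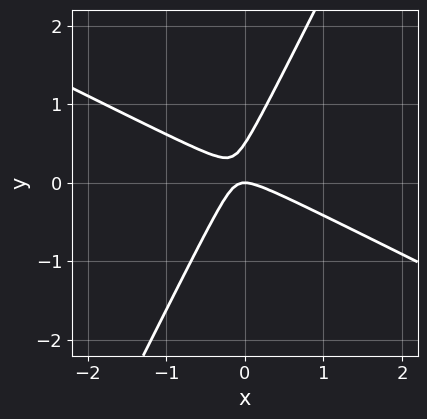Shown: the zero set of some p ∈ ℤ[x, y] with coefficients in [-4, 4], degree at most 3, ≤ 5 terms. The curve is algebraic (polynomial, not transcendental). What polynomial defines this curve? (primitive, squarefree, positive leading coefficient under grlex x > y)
2*x^2 + 3*x*y - 2*y^2 + y

(a) Degree: the shape is more complex than any degree-1 curve, so deg p = 2.
(b) From the axis intercepts and sections: it crosses the y-axis at the gridline y = 0; it meets the x-axis at x = 0 (among the integer gridlines).
(c) Together with the visible shape, these determine p as stated.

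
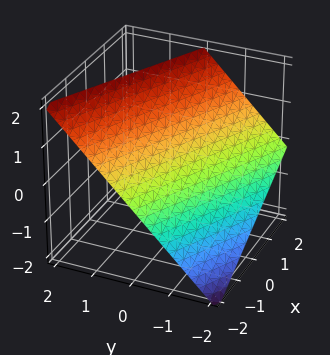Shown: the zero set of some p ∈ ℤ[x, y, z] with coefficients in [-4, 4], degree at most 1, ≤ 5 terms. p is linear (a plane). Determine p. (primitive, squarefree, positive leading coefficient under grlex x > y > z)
x + 2*y - 2*z + 2

1. deg p = 1. Every cross-section is a straight line — this is a plane.
2. Reading off the gridlines: one z-axis crossing is at z = 1; it crosses the y-axis at the gridline y = -1.
3. Solving for integer coefficients yields p as stated. Check: (-2, 0, 0) on the x-axis lies on the surface, and p(-2, 0, 0) = 0. ✓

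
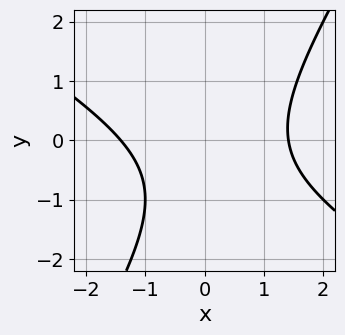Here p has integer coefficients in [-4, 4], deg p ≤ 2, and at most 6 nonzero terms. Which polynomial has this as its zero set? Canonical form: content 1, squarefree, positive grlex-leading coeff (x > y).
The degree is 2 — a generic line meets the curve in up to 2 points.
Reading off the gridlines: it misses every integer gridline on the y-axis.
Together with the visible shape, these determine p as stated.

x^2 + x*y - y^2 - y - 2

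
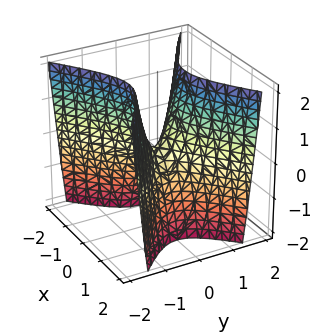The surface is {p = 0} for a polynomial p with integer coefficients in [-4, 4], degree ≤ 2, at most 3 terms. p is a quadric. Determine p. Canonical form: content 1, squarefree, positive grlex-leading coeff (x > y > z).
First, degree: a hyperbolic paraboloid; a quadric, so deg p = 2.
Next, symmetries: it's symmetric under x → −x, forcing even powers of x; mirror symmetry y ↦ −y ⇒ only even powers of y.
Next, against the integer gridlines: it meets the x-axis at x = 0 (among the integer gridlines); it meets the y-axis at y = 0 (among the integer gridlines); it crosses the z-axis at the gridline z = 0.
Finally, fitting integer coefficients to these (and the overall shape) gives p.

2*x^2 - 3*y^2 + z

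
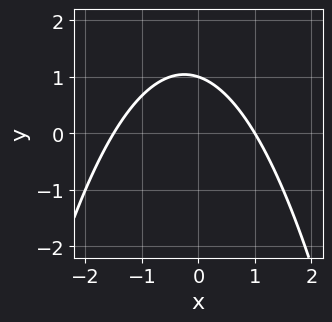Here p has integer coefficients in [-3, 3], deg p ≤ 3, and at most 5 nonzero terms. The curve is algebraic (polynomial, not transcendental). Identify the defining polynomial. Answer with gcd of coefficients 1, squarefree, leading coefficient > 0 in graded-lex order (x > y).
(a) Degree: the shape is more complex than any degree-1 curve, so deg p = 2.
(b) Reading off the gridlines: one x-axis crossing is at x = 1; one y-axis crossing is at y = 1.
(c) Assembling these constraints gives the stated polynomial.

2*x^2 + x + 3*y - 3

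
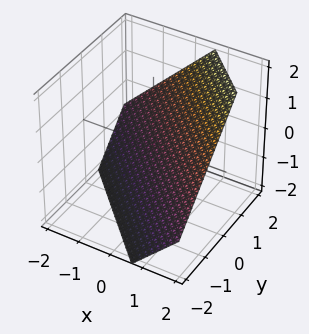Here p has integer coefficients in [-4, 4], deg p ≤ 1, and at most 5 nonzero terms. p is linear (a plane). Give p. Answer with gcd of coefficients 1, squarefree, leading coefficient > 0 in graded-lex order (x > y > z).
3*x + 3*y - 3*z - 2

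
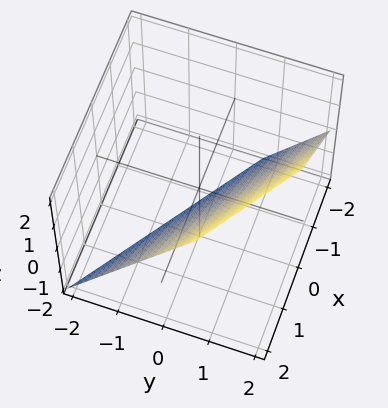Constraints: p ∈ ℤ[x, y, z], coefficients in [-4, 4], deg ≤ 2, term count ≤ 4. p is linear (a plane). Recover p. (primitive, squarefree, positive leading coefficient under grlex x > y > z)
2*x + 3*y - 2*z - 2

deg p = 1. The surface is flat (a plane).
From the visible intercepts: it meets the z-axis at z = -1 (among the integer gridlines); one x-axis crossing is at x = 1.
Assembling these constraints gives the stated polynomial.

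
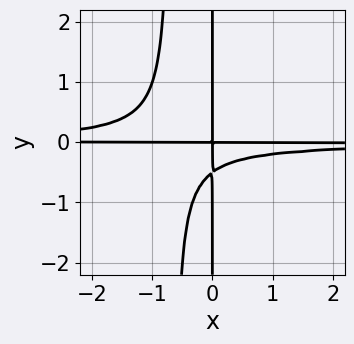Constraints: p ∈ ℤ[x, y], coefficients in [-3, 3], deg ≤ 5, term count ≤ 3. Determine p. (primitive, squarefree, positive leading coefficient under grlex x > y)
3*x^2*y^2 + 2*x*y^2 + x*y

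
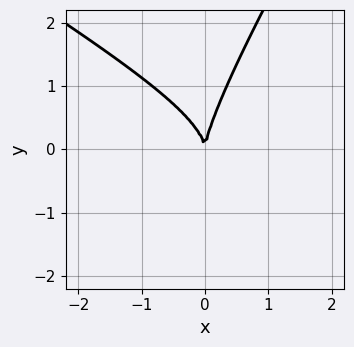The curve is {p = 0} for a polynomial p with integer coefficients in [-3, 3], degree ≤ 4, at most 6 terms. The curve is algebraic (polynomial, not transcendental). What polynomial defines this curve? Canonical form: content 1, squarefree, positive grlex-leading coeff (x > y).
(a) deg p = 3. The shape is more complex than any degree-2 curve.
(b) Reading off the gridlines: it crosses the x-axis at the gridline x = 0; one y-axis crossing is at y = 0.
(c) These observations pin down the coefficients.

x^3 - 2*x*y^2 + y^3 - 3*x^2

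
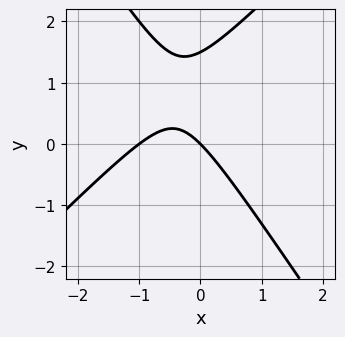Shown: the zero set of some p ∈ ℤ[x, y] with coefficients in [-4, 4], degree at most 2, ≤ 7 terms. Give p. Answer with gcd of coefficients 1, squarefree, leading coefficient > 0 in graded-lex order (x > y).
3*x^2 - x*y - 2*y^2 + 3*x + 3*y

(a) Degree: no degree-1 curve has this shape, so deg p = 2.
(b) Reading off the gridlines: among the integer gridlines, it crosses the x-axis at x ∈ {-1, 0}; one y-axis crossing is at y = 0.
(c) These observations pin down the coefficients.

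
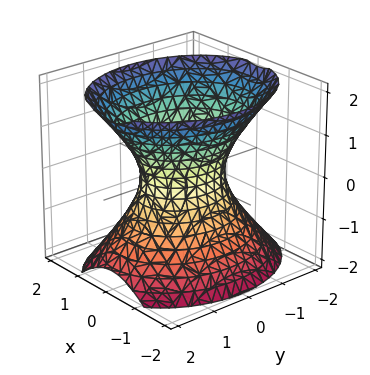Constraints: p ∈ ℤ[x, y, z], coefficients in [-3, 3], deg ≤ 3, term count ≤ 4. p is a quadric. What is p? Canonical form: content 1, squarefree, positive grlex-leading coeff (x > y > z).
1. deg p = 2.
2. Symmetries: mirror symmetry z ↦ −z ⇒ only even powers of z; it's symmetric under x → −x, forcing even powers of x; it's symmetric under y → −y, forcing even powers of y.
3. Against the integer gridlines: no z-intercept at any integer in the box; among the integer gridlines, it crosses the y-axis at y ∈ {-1, 1}.
4. Together with the visible shape, these determine p as stated.

3*x^2 + 2*y^2 - 2*z^2 - 2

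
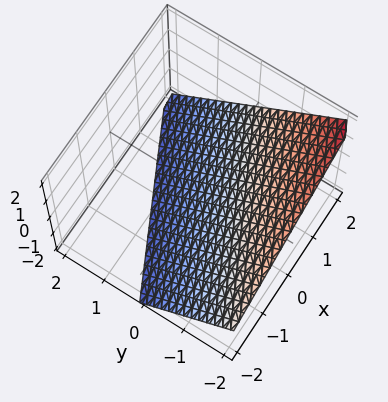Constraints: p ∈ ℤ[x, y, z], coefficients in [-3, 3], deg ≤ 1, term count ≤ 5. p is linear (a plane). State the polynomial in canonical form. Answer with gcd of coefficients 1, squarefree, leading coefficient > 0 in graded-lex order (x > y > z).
x - 2*y - 2*z - 2

(a) Degree: the surface is flat (a plane), so deg p = 1.
(b) Reading off the gridlines: one z-axis crossing is at z = -1; it crosses the y-axis at the gridline y = -1; it crosses the x-axis at the gridline x = 2.
(c) Assembling these constraints gives the stated polynomial.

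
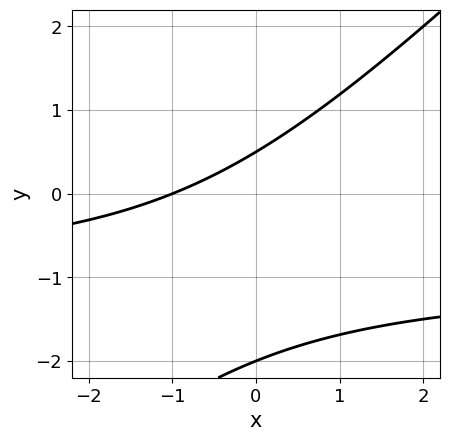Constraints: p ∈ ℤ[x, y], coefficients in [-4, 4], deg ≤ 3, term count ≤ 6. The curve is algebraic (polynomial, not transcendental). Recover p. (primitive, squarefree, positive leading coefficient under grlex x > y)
Degree: the shape is more complex than any degree-1 curve, so deg p = 2.
Against the integer gridlines: one x-axis crossing is at x = -1; it crosses the y-axis at the gridline y = -2.
Together with the visible shape, these determine p as stated.

2*x*y - 2*y^2 + 2*x - 3*y + 2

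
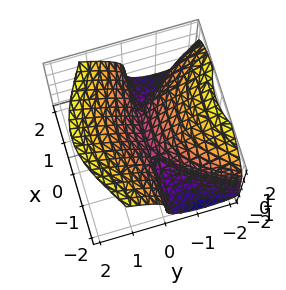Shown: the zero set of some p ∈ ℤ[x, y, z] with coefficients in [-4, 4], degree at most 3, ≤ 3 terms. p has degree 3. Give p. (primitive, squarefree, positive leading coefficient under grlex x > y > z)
1. The degree is 3 — no degree-2 surface has this shape.
2. From the axis intercepts and sections: the visible x-axis segment lies entirely on the surface; it meets the y-axis at y = 0 (among the integer gridlines); it meets the z-axis at z = 0 (among the integer gridlines).
3. Together with the visible shape, these determine p as stated.

x^2*y - z^3 + 2*y^2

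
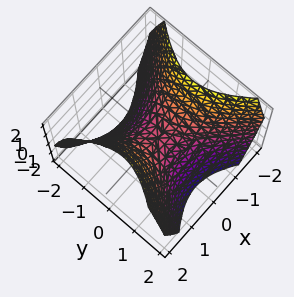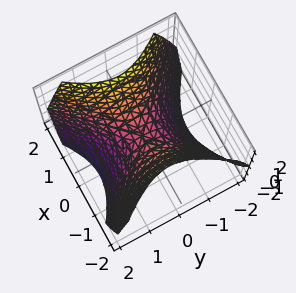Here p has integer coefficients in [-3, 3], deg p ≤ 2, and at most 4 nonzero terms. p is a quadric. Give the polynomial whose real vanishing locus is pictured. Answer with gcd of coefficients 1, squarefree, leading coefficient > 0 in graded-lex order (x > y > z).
1. deg p = 2. A hyperbolic paraboloid; a quadric.
2. Symmetries: it's symmetric under x → −x, forcing even powers of x; it's symmetric under y → −y, forcing even powers of y.
3. Checking where it meets the axes: it crosses the z-axis at the gridline z = 0; one y-axis crossing is at y = 0.
4. Matching integer coefficients to the picture gives p.

x^2 - y^2 - z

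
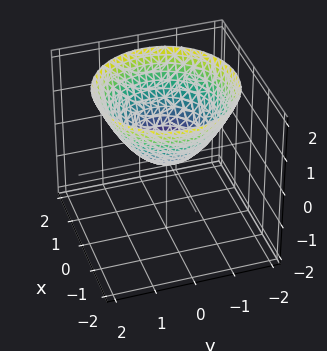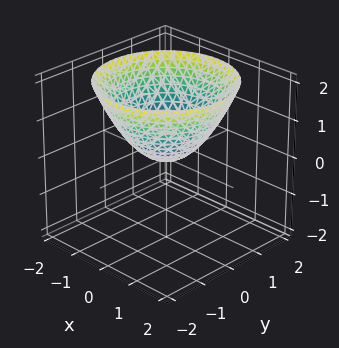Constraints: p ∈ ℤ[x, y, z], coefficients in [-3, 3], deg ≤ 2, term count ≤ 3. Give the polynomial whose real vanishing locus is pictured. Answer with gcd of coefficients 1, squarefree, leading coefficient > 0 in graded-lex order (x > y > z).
First, deg p = 2. A paraboloid; a quadric.
Then, symmetry: the surface is invariant under rotation about z: p = q(x² + y², z).
Then, reading off the gridlines: it meets the y-axis at y = 0 (among the integer gridlines); a circular section at z = 2 has radius between 1 and 2; one z-axis crossing is at z = 0; one x-axis crossing is at x = 0.
Finally, matching integer coefficients to the picture gives p.

2*x^2 + 2*y^2 - 3*z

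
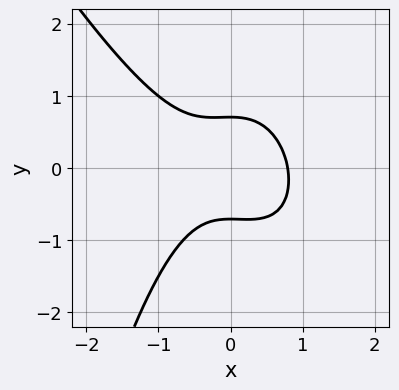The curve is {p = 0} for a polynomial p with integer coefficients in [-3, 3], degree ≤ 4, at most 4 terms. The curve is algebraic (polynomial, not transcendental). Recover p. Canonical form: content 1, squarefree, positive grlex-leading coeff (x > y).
2*x^3 + x^2*y + 2*y^2 - 1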